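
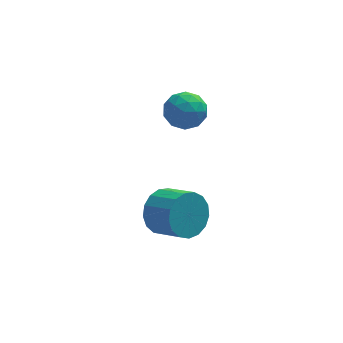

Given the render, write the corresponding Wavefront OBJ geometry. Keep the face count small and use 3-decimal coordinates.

v -2.815 3.729 3.459
v -2.204 4.094 4.083
v -1.956 2.466 3.357
v -1.345 2.831 3.981
v -2.212 2.574 4.262
v -2.742 3.355 4.325
v -1.418 3.205 3.115
v -1.948 3.986 3.178
v -1.341 3.771 3.87
v -1.831 3.38 4.579
v -2.329 3.18 2.861
v -2.819 2.789 3.57
v -2.585 4.023 3.779
v -1.575 2.537 3.661
v -2.084 2.386 3.826
v -1.725 2.601 4.192
v -2.901 3.588 3.922
v -2.542 3.802 4.288
v -2.547 2.909 4.394
v -1.618 2.758 3.152
v -1.259 2.972 3.518
v -2.435 3.959 3.248
v -2.076 4.174 3.614
v -1.613 3.651 3.046
v -1.718 4.047 4.022
v -1.214 3.304 3.962
v -1.256 3.525 3.453
v -1.568 3.984 3.49
v -2.007 3.818 4.438
v -1.502 3.075 4.379
v -2.011 2.924 4.544
v -2.323 3.383 4.58
v -1.499 3.627 4.313
v -2.658 3.485 3.061
v -2.153 2.742 3.002
v -1.837 3.177 2.86
v -2.149 3.636 2.896
v -2.946 3.256 3.478
v -2.442 2.513 3.418
v -2.592 2.576 3.95
v -2.904 3.035 3.987
v -2.661 2.933 3.127
v -3.344 -0.593 1.058
v -2.704 -0.524 0.228
v -1.816 -1.498 0.833
v -2.456 -1.567 1.662
v -2.532 -0.172 0.543
v -1.644 -1.146 1.147
v -2.546 0.084 0.975
v -1.657 -0.89 1.579
v -2.742 0.184 1.426
v -1.854 -0.789 2.031
v -3.077 0.107 1.793
v -2.189 -0.867 2.398
v -3.473 -0.131 1.992
v -2.584 -1.105 2.596
v -3.839 -0.474 1.976
v -2.951 -1.448 2.581
v -4.092 -0.845 1.75
v -3.204 -1.819 2.355
v -4.174 -1.158 1.366
v -3.285 -2.132 1.97
v -4.065 -1.342 0.911
v -3.177 -2.316 1.515
v -3.792 -1.354 0.489
v -2.903 -2.328 1.094
v -3.416 -1.192 0.198
v -2.527 -2.166 0.803
v -3.023 -0.892 0.104
v -2.135 -1.866 0.708
f 1 38 17
f 38 12 41
f 17 41 6
f 38 41 17
f 1 17 13
f 17 6 18
f 13 18 2
f 17 18 13
f 1 13 22
f 13 2 23
f 22 23 8
f 13 23 22
f 1 22 34
f 22 8 37
f 34 37 11
f 22 37 34
f 1 34 38
f 34 11 42
f 38 42 12
f 34 42 38
f 2 18 29
f 18 6 32
f 29 32 10
f 18 32 29
f 6 41 19
f 41 12 40
f 19 40 5
f 41 40 19
f 12 42 39
f 42 11 35
f 39 35 3
f 42 35 39
f 11 37 36
f 37 8 24
f 36 24 7
f 37 24 36
f 8 23 28
f 23 2 25
f 28 25 9
f 23 25 28
f 4 30 16
f 30 10 31
f 16 31 5
f 30 31 16
f 4 16 14
f 16 5 15
f 14 15 3
f 16 15 14
f 4 14 21
f 14 3 20
f 21 20 7
f 14 20 21
f 4 21 26
f 21 7 27
f 26 27 9
f 21 27 26
f 4 26 30
f 26 9 33
f 30 33 10
f 26 33 30
f 5 31 19
f 31 10 32
f 19 32 6
f 31 32 19
f 3 15 39
f 15 5 40
f 39 40 12
f 15 40 39
f 7 20 36
f 20 3 35
f 36 35 11
f 20 35 36
f 9 27 28
f 27 7 24
f 28 24 8
f 27 24 28
f 10 33 29
f 33 9 25
f 29 25 2
f 33 25 29
f 44 43 47
f 44 47 45
f 45 47 48
f 45 48 46
f 47 43 49
f 47 49 48
f 48 49 50
f 48 50 46
f 49 43 51
f 49 51 50
f 50 51 52
f 50 52 46
f 51 43 53
f 51 53 52
f 52 53 54
f 52 54 46
f 53 43 55
f 53 55 54
f 54 55 56
f 54 56 46
f 55 43 57
f 55 57 56
f 56 57 58
f 56 58 46
f 57 43 59
f 57 59 58
f 58 59 60
f 58 60 46
f 59 43 61
f 59 61 60
f 60 61 62
f 60 62 46
f 61 43 63
f 61 63 62
f 62 63 64
f 62 64 46
f 63 43 65
f 63 65 64
f 64 65 66
f 64 66 46
f 65 43 67
f 65 67 66
f 66 67 68
f 66 68 46
f 67 43 69
f 67 69 68
f 68 69 70
f 68 70 46
f 69 43 44
f 69 44 70
f 70 44 45
f 70 45 46



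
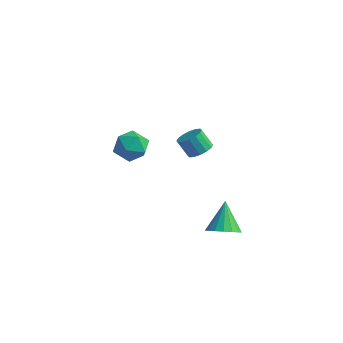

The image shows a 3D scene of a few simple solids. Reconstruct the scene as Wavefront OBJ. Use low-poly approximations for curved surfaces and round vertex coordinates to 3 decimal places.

v -3.512 4.895 -1.344
v -2.613 4.398 -1.802
v -3.667 3.522 -0.158
v -2.768 3.025 -0.616
v -2.647 3.978 -0.031
v -2.551 4.827 -0.764
v -3.729 3.093 -1.196
v -3.633 3.942 -1.929
v -2.747 3.284 -1.711
v -2.078 3.831 -0.99
v -4.202 4.089 -0.97
v -3.533 4.636 -0.249
v 3.87 2.768 -4.179
v 4.736 3.225 -4.146
v 3.25 3.832 -2.641
v 4.479 3.491 -4.434
v 4.083 3.592 -4.664
v 3.637 3.504 -4.782
v 3.245 3.247 -4.762
v 2.997 2.88 -4.609
v 2.948 2.488 -4.356
v 3.11 2.159 -4.063
v 3.447 1.97 -3.797
v 3.88 1.964 -3.618
v 4.311 2.142 -3.567
v 4.641 2.463 -3.656
v 4.795 2.854 -3.866
v 2.237 2.928 1.547
v 2.842 2.629 1.894
v 2.209 2.493 2.881
v 1.603 2.792 2.533
v 2.866 3.015 1.963
v 2.233 2.879 2.949
v 2.722 3.378 1.92
v 2.089 3.242 2.907
v 2.447 3.621 1.777
v 1.814 3.485 2.764
v 2.116 3.678 1.573
v 1.483 3.542 2.559
v 1.817 3.534 1.361
v 1.184 3.398 2.347
v 1.631 3.227 1.199
v 0.998 3.091 2.186
v 1.607 2.841 1.131
v 0.974 2.705 2.117
v 1.751 2.478 1.173
v 1.118 2.342 2.16
v 2.026 2.235 1.316
v 1.393 2.099 2.303
v 2.357 2.178 1.521
v 1.724 2.042 2.507
v 2.656 2.322 1.733
v 2.023 2.186 2.719
f 1 12 6
f 1 6 2
f 1 2 8
f 1 8 11
f 1 11 12
f 2 6 10
f 6 12 5
f 12 11 3
f 11 8 7
f 8 2 9
f 4 10 5
f 4 5 3
f 4 3 7
f 4 7 9
f 4 9 10
f 5 10 6
f 3 5 12
f 7 3 11
f 9 7 8
f 10 9 2
f 14 13 16
f 14 16 15
f 16 13 17
f 16 17 15
f 17 13 18
f 17 18 15
f 18 13 19
f 18 19 15
f 19 13 20
f 19 20 15
f 20 13 21
f 20 21 15
f 21 13 22
f 21 22 15
f 22 13 23
f 22 23 15
f 23 13 24
f 23 24 15
f 24 13 25
f 24 25 15
f 25 13 26
f 25 26 15
f 26 13 27
f 26 27 15
f 27 13 14
f 27 14 15
f 29 28 32
f 29 32 30
f 30 32 33
f 30 33 31
f 32 28 34
f 32 34 33
f 33 34 35
f 33 35 31
f 34 28 36
f 34 36 35
f 35 36 37
f 35 37 31
f 36 28 38
f 36 38 37
f 37 38 39
f 37 39 31
f 38 28 40
f 38 40 39
f 39 40 41
f 39 41 31
f 40 28 42
f 40 42 41
f 41 42 43
f 41 43 31
f 42 28 44
f 42 44 43
f 43 44 45
f 43 45 31
f 44 28 46
f 44 46 45
f 45 46 47
f 45 47 31
f 46 28 48
f 46 48 47
f 47 48 49
f 47 49 31
f 48 28 50
f 48 50 49
f 49 50 51
f 49 51 31
f 50 28 52
f 50 52 51
f 51 52 53
f 51 53 31
f 52 28 29
f 52 29 53
f 53 29 30
f 53 30 31



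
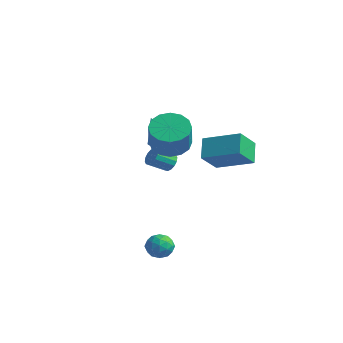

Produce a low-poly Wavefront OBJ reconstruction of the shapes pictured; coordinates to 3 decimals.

v 2.115 -2.284 -1.548
v 2.423 -2.769 -1.878
v 1.637 -3.011 -0.922
v 1.945 -3.496 -1.252
v 2.293 -3.089 -0.863
v 2.588 -2.639 -1.249
v 1.472 -3.141 -1.551
v 1.767 -2.691 -1.937
v 2.025 -3.299 -1.879
v 2.532 -3.266 -1.454
v 1.528 -2.514 -1.346
v 2.035 -2.481 -0.921
v 2.311 -2.462 -1.768
v 1.749 -3.318 -1.032
v 1.954 -3.078 -0.804
v 2.134 -3.363 -0.997
v 2.408 -2.386 -1.398
v 2.589 -2.671 -1.592
v 2.512 -2.859 -0.996
v 1.471 -3.109 -1.208
v 1.652 -3.394 -1.402
v 1.926 -2.417 -1.803
v 2.106 -2.702 -1.996
v 1.548 -2.921 -1.804
v 2.258 -3.059 -1.962
v 1.977 -3.487 -1.595
v 1.699 -3.278 -1.77
v 1.873 -3.014 -1.997
v 2.556 -3.04 -1.713
v 2.275 -3.468 -1.345
v 2.48 -3.228 -1.116
v 2.653 -2.964 -1.343
v 2.322 -3.352 -1.714
v 1.785 -2.312 -1.455
v 1.504 -2.74 -1.087
v 1.407 -2.816 -1.457
v 1.58 -2.552 -1.684
v 2.083 -2.293 -1.205
v 1.802 -2.721 -0.838
v 2.187 -2.766 -0.803
v 2.361 -2.502 -1.03
v 1.738 -2.428 -1.086
v -3.305 1.154 2.225
v -2.861 1.385 2.639
v -4.375 1.366 3.255
v -2.94 1.609 2.511
v -3.082 1.755 2.333
v -3.263 1.797 2.137
v -3.451 1.728 1.956
v -3.614 1.56 1.821
v -3.724 1.321 1.756
v -3.761 1.054 1.772
v -3.72 0.804 1.867
v -3.606 0.615 2.023
v -3.441 0.519 2.214
v -3.252 0.533 2.407
v -3.073 0.654 2.568
v -2.933 0.862 2.67
v -2.858 1.121 2.695
v -2.211 0.849 1.245
v -2.039 0.566 0.857
v -2.297 -0.291 1.366
v -2.469 -0.009 1.755
v -1.83 0.598 1.016
v -2.089 -0.259 1.526
v -1.724 0.696 1.237
v -1.983 -0.161 1.746
v -1.748 0.836 1.459
v -2.007 -0.021 1.969
v -1.896 0.979 1.625
v -2.155 0.122 2.134
v -2.128 1.087 1.689
v -2.387 0.23 2.198
v -2.383 1.131 1.634
v -2.641 0.274 2.143
v -2.591 1.099 1.474
v -2.85 0.242 1.984
v -2.697 1.001 1.254
v -2.956 0.144 1.763
v -2.673 0.861 1.031
v -2.932 0.004 1.541
v -2.525 0.718 0.866
v -2.784 -0.139 1.375
v -2.293 0.61 0.802
v -2.552 -0.247 1.311
v -0.491 -0.44 3.279
v 0.075 0.284 3.279
v 0.918 -0.375 4.521
v 0.351 -1.1 4.521
v -0.275 0.402 3.579
v 0.568 -0.257 4.822
v -0.684 0.294 3.799
v 0.159 -0.365 5.041
v -1.041 -0.011 3.879
v -0.198 -0.67 5.122
v -1.25 -0.431 3.799
v -0.407 -1.09 5.041
v -1.257 -0.853 3.579
v -0.414 -1.513 4.822
v -1.058 -1.165 3.279
v -0.215 -1.824 4.521
v -0.708 -1.283 2.978
v 0.135 -1.942 4.221
v -0.299 -1.175 2.759
v 0.544 -1.834 4.001
v 0.058 -0.87 2.678
v 0.901 -1.529 3.921
v 0.267 -0.45 2.759
v 1.11 -1.109 4.001
v 0.274 -0.027 2.978
v 1.117 -0.687 4.221
v -1.446 2.878 1.904
v -1.163 1.808 2.81
v 0.105 3.761 2.461
v 0.389 2.691 3.367
v -0.809 2.309 1.033
v -0.525 1.239 1.939
v 0.743 3.192 1.59
v 1.026 2.122 2.496
f 1 38 17
f 38 12 41
f 17 41 6
f 38 41 17
f 1 17 13
f 17 6 18
f 13 18 2
f 17 18 13
f 1 13 22
f 13 2 23
f 22 23 8
f 13 23 22
f 1 22 34
f 22 8 37
f 34 37 11
f 22 37 34
f 1 34 38
f 34 11 42
f 38 42 12
f 34 42 38
f 2 18 29
f 18 6 32
f 29 32 10
f 18 32 29
f 6 41 19
f 41 12 40
f 19 40 5
f 41 40 19
f 12 42 39
f 42 11 35
f 39 35 3
f 42 35 39
f 11 37 36
f 37 8 24
f 36 24 7
f 37 24 36
f 8 23 28
f 23 2 25
f 28 25 9
f 23 25 28
f 4 30 16
f 30 10 31
f 16 31 5
f 30 31 16
f 4 16 14
f 16 5 15
f 14 15 3
f 16 15 14
f 4 14 21
f 14 3 20
f 21 20 7
f 14 20 21
f 4 21 26
f 21 7 27
f 26 27 9
f 21 27 26
f 4 26 30
f 26 9 33
f 30 33 10
f 26 33 30
f 5 31 19
f 31 10 32
f 19 32 6
f 31 32 19
f 3 15 39
f 15 5 40
f 39 40 12
f 15 40 39
f 7 20 36
f 20 3 35
f 36 35 11
f 20 35 36
f 9 27 28
f 27 7 24
f 28 24 8
f 27 24 28
f 10 33 29
f 33 9 25
f 29 25 2
f 33 25 29
f 44 43 46
f 44 46 45
f 46 43 47
f 46 47 45
f 47 43 48
f 47 48 45
f 48 43 49
f 48 49 45
f 49 43 50
f 49 50 45
f 50 43 51
f 50 51 45
f 51 43 52
f 51 52 45
f 52 43 53
f 52 53 45
f 53 43 54
f 53 54 45
f 54 43 55
f 54 55 45
f 55 43 56
f 55 56 45
f 56 43 57
f 56 57 45
f 57 43 58
f 57 58 45
f 58 43 59
f 58 59 45
f 59 43 44
f 59 44 45
f 61 60 64
f 61 64 62
f 62 64 65
f 62 65 63
f 64 60 66
f 64 66 65
f 65 66 67
f 65 67 63
f 66 60 68
f 66 68 67
f 67 68 69
f 67 69 63
f 68 60 70
f 68 70 69
f 69 70 71
f 69 71 63
f 70 60 72
f 70 72 71
f 71 72 73
f 71 73 63
f 72 60 74
f 72 74 73
f 73 74 75
f 73 75 63
f 74 60 76
f 74 76 75
f 75 76 77
f 75 77 63
f 76 60 78
f 76 78 77
f 77 78 79
f 77 79 63
f 78 60 80
f 78 80 79
f 79 80 81
f 79 81 63
f 80 60 82
f 80 82 81
f 81 82 83
f 81 83 63
f 82 60 84
f 82 84 83
f 83 84 85
f 83 85 63
f 84 60 61
f 84 61 85
f 85 61 62
f 85 62 63
f 87 86 90
f 87 90 88
f 88 90 91
f 88 91 89
f 90 86 92
f 90 92 91
f 91 92 93
f 91 93 89
f 92 86 94
f 92 94 93
f 93 94 95
f 93 95 89
f 94 86 96
f 94 96 95
f 95 96 97
f 95 97 89
f 96 86 98
f 96 98 97
f 97 98 99
f 97 99 89
f 98 86 100
f 98 100 99
f 99 100 101
f 99 101 89
f 100 86 102
f 100 102 101
f 101 102 103
f 101 103 89
f 102 86 104
f 102 104 103
f 103 104 105
f 103 105 89
f 104 86 106
f 104 106 105
f 105 106 107
f 105 107 89
f 106 86 108
f 106 108 107
f 107 108 109
f 107 109 89
f 108 86 110
f 108 110 109
f 109 110 111
f 109 111 89
f 110 86 87
f 110 87 111
f 111 87 88
f 111 88 89
f 113 115 112
f 116 113 112
f 112 115 114
f 114 116 112
f 113 119 115
f 117 113 116
f 117 119 113
f 115 119 114
f 118 116 114
f 114 119 118
f 118 117 116
f 119 117 118



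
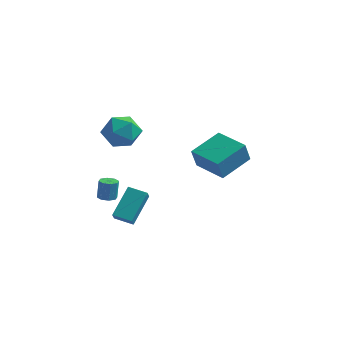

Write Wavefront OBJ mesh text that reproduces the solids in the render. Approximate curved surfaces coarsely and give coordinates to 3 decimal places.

v -1.653 -0.083 3.074
v -0.952 0.745 3.476
v -1.088 -1.225 4.444
v -0.387 -0.397 4.846
v -1.535 -0.277 4.932
v -1.884 0.43 4.085
v -0.156 -0.91 3.835
v -0.505 -0.203 2.988
v -0.028 0.234 3.946
v -0.88 0.626 4.624
v -1.16 -1.106 3.296
v -2.012 -0.714 3.974
v 1.927 3.159 -0.044
v 1.748 2.791 1.222
v 2.875 4.919 0.603
v 2.695 4.55 1.868
v 3.745 2.19 -0.068
v 3.565 1.821 1.197
v 4.692 3.949 0.578
v 4.513 3.581 1.844
v -1.687 -0.754 -0.971
v -1.161 -0.877 -0.95
v -1.148 -0.628 0.172
v -1.673 -0.506 0.151
v -1.227 -0.478 -1.038
v -1.214 -0.23 0.085
v -1.562 -0.242 -1.086
v -1.549 0.007 0.036
v -1.97 -0.305 -1.068
v -1.957 -0.056 0.055
v -2.212 -0.632 -0.992
v -2.199 -0.383 0.13
v -2.146 -1.03 -0.905
v -2.133 -0.782 0.218
v -1.811 -1.267 -0.856
v -1.798 -1.018 0.266
v -1.403 -1.204 -0.875
v -1.39 -0.955 0.248
v -1.966 0.859 -3.76
v -1.852 0.325 -3.122
v -1.676 2.479 -2.456
v -1.562 1.945 -1.818
v -0.838 0.835 -3.982
v -0.724 0.301 -3.344
v -0.548 2.455 -2.678
v -0.434 1.921 -2.04
f 1 12 6
f 1 6 2
f 1 2 8
f 1 8 11
f 1 11 12
f 2 6 10
f 6 12 5
f 12 11 3
f 11 8 7
f 8 2 9
f 4 10 5
f 4 5 3
f 4 3 7
f 4 7 9
f 4 9 10
f 5 10 6
f 3 5 12
f 7 3 11
f 9 7 8
f 10 9 2
f 14 16 13
f 17 14 13
f 13 16 15
f 15 17 13
f 14 20 16
f 18 14 17
f 18 20 14
f 16 20 15
f 19 17 15
f 15 20 19
f 19 18 17
f 20 18 19
f 22 21 25
f 22 25 23
f 23 25 26
f 23 26 24
f 25 21 27
f 25 27 26
f 26 27 28
f 26 28 24
f 27 21 29
f 27 29 28
f 28 29 30
f 28 30 24
f 29 21 31
f 29 31 30
f 30 31 32
f 30 32 24
f 31 21 33
f 31 33 32
f 32 33 34
f 32 34 24
f 33 21 35
f 33 35 34
f 34 35 36
f 34 36 24
f 35 21 37
f 35 37 36
f 36 37 38
f 36 38 24
f 37 21 22
f 37 22 38
f 38 22 23
f 38 23 24
f 40 42 39
f 43 40 39
f 39 42 41
f 41 43 39
f 40 46 42
f 44 40 43
f 44 46 40
f 42 46 41
f 45 43 41
f 41 46 45
f 45 44 43
f 46 44 45



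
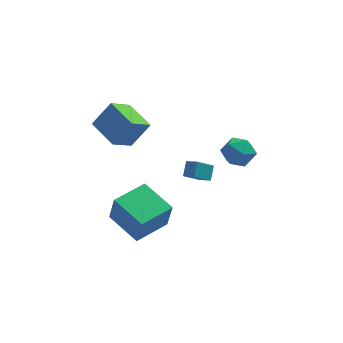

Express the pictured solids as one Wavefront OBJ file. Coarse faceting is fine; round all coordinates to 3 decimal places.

v -1.813 -3.184 -1.625
v -1.547 -3.612 0.145
v -3.198 -1.595 -1.033
v -2.932 -2.022 0.737
v -0.208 -1.818 -1.537
v 0.058 -2.245 0.233
v -1.593 -0.228 -0.945
v -1.327 -0.656 0.825
v 1.275 0.289 0.494
v 1.465 0.973 1.14
v 0.717 0.785 0.133
v 0.907 1.469 0.779
v 2.173 0.751 -0.259
v 2.363 1.435 0.387
v 1.615 1.247 -0.62
v 1.805 1.931 0.026
v -3.065 4.697 1.219
v -4.064 3.743 2.158
v -2.03 5.016 2.644
v -3.028 4.061 3.583
v -1.972 3.119 0.777
v -2.97 2.164 1.716
v -0.936 3.437 2.202
v -1.935 2.483 3.141
v 4.332 3.016 -0.496
v 4.744 2.558 0.369
v 2.796 3.082 0.271
v 3.208 2.624 1.136
v 3.488 3.615 0.875
v 4.437 3.574 0.402
v 3.103 2.066 0.238
v 4.052 2.025 -0.235
v 3.984 1.971 0.823
v 4.222 2.928 1.217
v 3.318 2.712 -0.577
v 3.556 3.669 -0.183
f 2 4 1
f 5 2 1
f 1 4 3
f 3 5 1
f 2 8 4
f 6 2 5
f 6 8 2
f 4 8 3
f 7 5 3
f 3 8 7
f 7 6 5
f 8 6 7
f 10 12 9
f 13 10 9
f 9 12 11
f 11 13 9
f 10 16 12
f 14 10 13
f 14 16 10
f 12 16 11
f 15 13 11
f 11 16 15
f 15 14 13
f 16 14 15
f 18 20 17
f 21 18 17
f 17 20 19
f 19 21 17
f 18 24 20
f 22 18 21
f 22 24 18
f 20 24 19
f 23 21 19
f 19 24 23
f 23 22 21
f 24 22 23
f 25 36 30
f 25 30 26
f 25 26 32
f 25 32 35
f 25 35 36
f 26 30 34
f 30 36 29
f 36 35 27
f 35 32 31
f 32 26 33
f 28 34 29
f 28 29 27
f 28 27 31
f 28 31 33
f 28 33 34
f 29 34 30
f 27 29 36
f 31 27 35
f 33 31 32
f 34 33 26



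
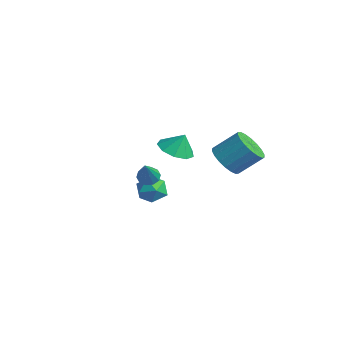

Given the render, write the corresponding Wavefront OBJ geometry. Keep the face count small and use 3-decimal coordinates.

v 1.661 1.763 0.295
v 2.449 1.831 -0.194
v 2.988 2.845 0.817
v 2.199 2.777 1.305
v 2.211 2.125 -0.362
v 2.75 3.139 0.649
v 1.864 2.347 -0.4
v 2.403 3.361 0.611
v 1.477 2.453 -0.3
v 2.015 3.468 0.71
v 1.126 2.423 -0.083
v 1.664 3.438 0.928
v 0.881 2.262 0.209
v 1.419 3.277 1.22
v 0.79 2.002 0.518
v 1.329 3.017 1.529
v 0.872 1.695 0.783
v 1.411 2.709 1.794
v 1.11 1.401 0.951
v 1.649 2.415 1.962
v 1.457 1.179 0.989
v 1.996 2.193 2
v 1.845 1.072 0.89
v 2.383 2.087 1.9
v 2.196 1.102 0.672
v 2.734 2.117 1.683
v 2.441 1.263 0.38
v 2.979 2.278 1.391
v 2.531 1.523 0.071
v 3.07 2.538 1.082
v 1.163 -1.918 0.079
v 1.432 -2.21 -0.287
v 2.177 -2.662 1.421
v 1.593 -1.92 -0.247
v 1.589 -1.629 -0.083
v 1.422 -1.449 0.143
v 1.157 -1.448 0.344
v 0.893 -1.626 0.445
v 0.732 -1.916 0.405
v 0.736 -2.206 0.241
v 0.903 -2.387 0.015
v 1.169 -2.388 -0.186
v -3.986 1.132 -3.235
v -3.611 1.614 -3.858
v -3.249 0.006 -3.662
v -2.874 0.488 -4.285
v -2.682 0.633 -3.446
v -3.138 1.329 -3.182
v -3.722 0.291 -4.338
v -4.178 0.987 -4.074
v -3.448 1.094 -4.54
v -2.805 1.306 -3.988
v -4.055 0.314 -3.532
v -3.412 0.526 -2.98
v 2.478 -1.297 2.225
v 3.056 -0.727 1.86
v 2.722 -0.963 3.135
v 2.508 -0.465 1.911
v 1.947 -0.592 2.109
v 1.634 -1.05 2.361
v 1.716 -1.623 2.549
v 2.154 -2.043 2.586
v 2.744 -2.115 2.453
v 3.209 -1.804 2.214
v 3.332 -1.255 1.98
f 2 1 5
f 2 5 3
f 3 5 6
f 3 6 4
f 5 1 7
f 5 7 6
f 6 7 8
f 6 8 4
f 7 1 9
f 7 9 8
f 8 9 10
f 8 10 4
f 9 1 11
f 9 11 10
f 10 11 12
f 10 12 4
f 11 1 13
f 11 13 12
f 12 13 14
f 12 14 4
f 13 1 15
f 13 15 14
f 14 15 16
f 14 16 4
f 15 1 17
f 15 17 16
f 16 17 18
f 16 18 4
f 17 1 19
f 17 19 18
f 18 19 20
f 18 20 4
f 19 1 21
f 19 21 20
f 20 21 22
f 20 22 4
f 21 1 23
f 21 23 22
f 22 23 24
f 22 24 4
f 23 1 25
f 23 25 24
f 24 25 26
f 24 26 4
f 25 1 27
f 25 27 26
f 26 27 28
f 26 28 4
f 27 1 29
f 27 29 28
f 28 29 30
f 28 30 4
f 29 1 2
f 29 2 30
f 30 2 3
f 30 3 4
f 32 31 34
f 32 34 33
f 34 31 35
f 34 35 33
f 35 31 36
f 35 36 33
f 36 31 37
f 36 37 33
f 37 31 38
f 37 38 33
f 38 31 39
f 38 39 33
f 39 31 40
f 39 40 33
f 40 31 41
f 40 41 33
f 41 31 42
f 41 42 33
f 42 31 32
f 42 32 33
f 43 54 48
f 43 48 44
f 43 44 50
f 43 50 53
f 43 53 54
f 44 48 52
f 48 54 47
f 54 53 45
f 53 50 49
f 50 44 51
f 46 52 47
f 46 47 45
f 46 45 49
f 46 49 51
f 46 51 52
f 47 52 48
f 45 47 54
f 49 45 53
f 51 49 50
f 52 51 44
f 56 55 58
f 56 58 57
f 58 55 59
f 58 59 57
f 59 55 60
f 59 60 57
f 60 55 61
f 60 61 57
f 61 55 62
f 61 62 57
f 62 55 63
f 62 63 57
f 63 55 64
f 63 64 57
f 64 55 65
f 64 65 57
f 65 55 56
f 65 56 57



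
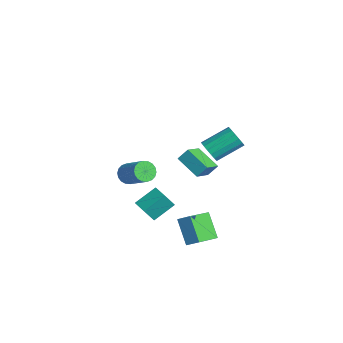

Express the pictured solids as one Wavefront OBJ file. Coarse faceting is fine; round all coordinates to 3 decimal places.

v 3.375 0.155 3.544
v 3.768 0.438 2.984
v 3.878 2.009 3.857
v 3.485 1.725 4.416
v 3.433 0.51 2.897
v 3.542 2.081 3.77
v 3.084 0.5 2.958
v 3.193 2.071 3.831
v 2.802 0.412 3.153
v 2.911 1.982 4.026
v 2.651 0.264 3.438
v 2.76 1.835 4.31
v 2.667 0.091 3.746
v 2.776 1.662 4.619
v 2.844 -0.067 4.009
v 2.953 1.504 4.881
v 3.144 -0.174 4.165
v 3.253 1.396 5.037
v 3.496 -0.206 4.178
v 3.605 1.364 5.051
v 3.821 -0.156 4.046
v 3.93 1.415 4.919
v 4.044 -0.034 3.799
v 4.153 1.537 4.672
v 4.113 0.131 3.494
v 4.223 1.702 4.367
v 4.014 0.301 3.2
v 4.123 1.872 4.072
v 3.298 -3.56 -0.292
v 3.373 -4.16 0.686
v 3.172 -2.307 0.485
v 3.247 -2.907 1.463
v 4.293 -3.453 -0.303
v 4.368 -4.053 0.675
v 4.167 -2.2 0.474
v 4.242 -2.8 1.452
v -3.753 2.217 -2.248
v -2.958 1.15 -1.535
v -3.606 2.789 -1.556
v -2.811 1.722 -0.842
v -2.309 2.778 -3.018
v -1.514 1.711 -2.304
v -2.162 3.35 -2.325
v -1.367 2.283 -1.612
v 3.672 -1.297 -3.554
v 2.476 -1.296 -2.236
v 2.915 0.185 -4.242
v 1.719 0.185 -2.923
v 4.221 -0.785 -3.057
v 3.025 -0.785 -1.738
v 3.464 0.696 -3.744
v 2.268 0.697 -2.426
v -2.43 -2.142 -1.515
v -2.001 -2.506 -1.964
v -0.5 -2.101 -0.854
v -0.93 -1.738 -0.405
v -1.993 -2.208 -2.083
v -0.492 -1.804 -0.973
v -2.072 -1.898 -2.089
v -0.571 -1.493 -0.979
v -2.221 -1.636 -1.982
v -0.721 -1.231 -0.872
v -2.413 -1.474 -1.782
v -0.912 -1.07 -0.672
v -2.608 -1.445 -1.53
v -1.107 -1.04 -0.42
v -2.767 -1.553 -1.274
v -1.266 -1.149 -0.164
v -2.86 -1.779 -1.066
v -1.359 -1.374 0.044
v -2.868 -2.076 -0.947
v -1.367 -1.672 0.163
v -2.789 -2.387 -0.941
v -1.288 -1.982 0.169
v -2.639 -2.649 -1.048
v -1.139 -2.244 0.062
v -2.448 -2.81 -1.248
v -0.947 -2.406 -0.138
v -2.253 -2.84 -1.5
v -0.752 -2.435 -0.39
v -2.094 -2.731 -1.756
v -0.593 -2.327 -0.646
f 2 1 5
f 2 5 3
f 3 5 6
f 3 6 4
f 5 1 7
f 5 7 6
f 6 7 8
f 6 8 4
f 7 1 9
f 7 9 8
f 8 9 10
f 8 10 4
f 9 1 11
f 9 11 10
f 10 11 12
f 10 12 4
f 11 1 13
f 11 13 12
f 12 13 14
f 12 14 4
f 13 1 15
f 13 15 14
f 14 15 16
f 14 16 4
f 15 1 17
f 15 17 16
f 16 17 18
f 16 18 4
f 17 1 19
f 17 19 18
f 18 19 20
f 18 20 4
f 19 1 21
f 19 21 20
f 20 21 22
f 20 22 4
f 21 1 23
f 21 23 22
f 22 23 24
f 22 24 4
f 23 1 25
f 23 25 24
f 24 25 26
f 24 26 4
f 25 1 27
f 25 27 26
f 26 27 28
f 26 28 4
f 27 1 2
f 27 2 28
f 28 2 3
f 28 3 4
f 30 32 29
f 33 30 29
f 29 32 31
f 31 33 29
f 30 36 32
f 34 30 33
f 34 36 30
f 32 36 31
f 35 33 31
f 31 36 35
f 35 34 33
f 36 34 35
f 38 40 37
f 41 38 37
f 37 40 39
f 39 41 37
f 38 44 40
f 42 38 41
f 42 44 38
f 40 44 39
f 43 41 39
f 39 44 43
f 43 42 41
f 44 42 43
f 46 48 45
f 49 46 45
f 45 48 47
f 47 49 45
f 46 52 48
f 50 46 49
f 50 52 46
f 48 52 47
f 51 49 47
f 47 52 51
f 51 50 49
f 52 50 51
f 54 53 57
f 54 57 55
f 55 57 58
f 55 58 56
f 57 53 59
f 57 59 58
f 58 59 60
f 58 60 56
f 59 53 61
f 59 61 60
f 60 61 62
f 60 62 56
f 61 53 63
f 61 63 62
f 62 63 64
f 62 64 56
f 63 53 65
f 63 65 64
f 64 65 66
f 64 66 56
f 65 53 67
f 65 67 66
f 66 67 68
f 66 68 56
f 67 53 69
f 67 69 68
f 68 69 70
f 68 70 56
f 69 53 71
f 69 71 70
f 70 71 72
f 70 72 56
f 71 53 73
f 71 73 72
f 72 73 74
f 72 74 56
f 73 53 75
f 73 75 74
f 74 75 76
f 74 76 56
f 75 53 77
f 75 77 76
f 76 77 78
f 76 78 56
f 77 53 79
f 77 79 78
f 78 79 80
f 78 80 56
f 79 53 81
f 79 81 80
f 80 81 82
f 80 82 56
f 81 53 54
f 81 54 82
f 82 54 55
f 82 55 56



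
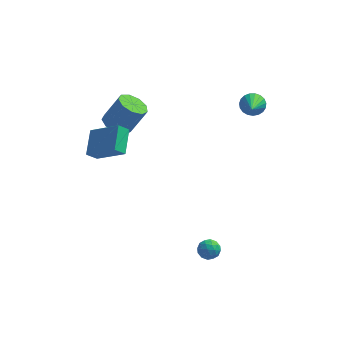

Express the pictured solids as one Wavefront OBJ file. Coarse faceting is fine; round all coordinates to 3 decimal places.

v -4.011 3.078 2.091
v -3.364 3.526 1.632
v -2.482 3.849 3.191
v -3.129 3.402 3.649
v -3.814 3.92 1.805
v -2.932 4.243 3.364
v -4.356 3.92 2.111
v -3.474 4.243 3.67
v -4.736 3.527 2.408
v -3.854 3.85 3.967
v -4.777 2.924 2.556
v -3.895 3.247 4.115
v -4.46 2.393 2.487
v -3.578 2.716 4.045
v -3.932 2.183 2.232
v -3.05 2.506 3.79
v -3.441 2.392 1.911
v -2.559 2.715 3.469
v -3.217 2.922 1.674
v -2.335 3.245 3.233
v 3.174 4.56 3.382
v 3.888 4.672 3.485
v 3.286 2.82 4.498
v 3.767 4.816 3.722
v 3.543 4.917 3.901
v 3.256 4.955 3.99
v 2.954 4.926 3.974
v 2.69 4.833 3.856
v 2.51 4.693 3.655
v 2.445 4.53 3.408
v 2.506 4.372 3.156
v 2.683 4.247 2.943
v 2.944 4.176 2.806
v 3.245 4.171 2.768
v 3.534 4.234 2.837
v 3.761 4.353 3
v 3.886 4.508 3.229
v -4.385 -0.677 2.576
v -4.89 -0.973 3.136
v -4.405 0.737 3.304
v -4.91 0.441 3.864
v -2.79 -1.241 3.716
v -3.295 -1.537 4.276
v -2.81 0.173 4.444
v -3.315 -0.123 5.004
v 1.865 -1.31 -3.485
v 2.238 -1.696 -3.097
v 1.102 -2.064 -3.503
v 1.475 -2.45 -3.115
v 1.209 -1.894 -2.871
v 1.68 -1.429 -2.86
v 1.66 -2.331 -3.74
v 2.131 -1.866 -3.729
v 2.111 -2.327 -3.254
v 1.832 -2.057 -2.718
v 1.508 -1.703 -3.882
v 1.229 -1.433 -3.346
v 2.118 -1.437 -3.29
v 1.222 -2.323 -3.31
v 1.065 -1.996 -3.167
v 1.284 -2.223 -2.939
v 1.79 -1.28 -3.151
v 2.009 -1.507 -2.922
v 1.405 -1.623 -2.79
v 1.331 -2.253 -3.678
v 1.55 -2.48 -3.449
v 2.056 -1.537 -3.661
v 2.275 -1.764 -3.433
v 1.935 -2.137 -3.81
v 2.263 -2.035 -3.154
v 1.815 -2.478 -3.164
v 1.924 -2.408 -3.532
v 2.2 -2.135 -3.525
v 2.099 -1.876 -2.839
v 1.651 -2.319 -2.849
v 1.494 -1.993 -2.706
v 1.771 -1.719 -2.699
v 2.025 -2.247 -2.931
v 1.689 -1.441 -3.751
v 1.241 -1.884 -3.761
v 1.569 -2.041 -3.901
v 1.846 -1.767 -3.894
v 1.525 -1.282 -3.436
v 1.077 -1.725 -3.446
v 1.14 -1.625 -3.075
v 1.416 -1.352 -3.068
v 1.315 -1.513 -3.669
f 2 1 5
f 2 5 3
f 3 5 6
f 3 6 4
f 5 1 7
f 5 7 6
f 6 7 8
f 6 8 4
f 7 1 9
f 7 9 8
f 8 9 10
f 8 10 4
f 9 1 11
f 9 11 10
f 10 11 12
f 10 12 4
f 11 1 13
f 11 13 12
f 12 13 14
f 12 14 4
f 13 1 15
f 13 15 14
f 14 15 16
f 14 16 4
f 15 1 17
f 15 17 16
f 16 17 18
f 16 18 4
f 17 1 19
f 17 19 18
f 18 19 20
f 18 20 4
f 19 1 2
f 19 2 20
f 20 2 3
f 20 3 4
f 22 21 24
f 22 24 23
f 24 21 25
f 24 25 23
f 25 21 26
f 25 26 23
f 26 21 27
f 26 27 23
f 27 21 28
f 27 28 23
f 28 21 29
f 28 29 23
f 29 21 30
f 29 30 23
f 30 21 31
f 30 31 23
f 31 21 32
f 31 32 23
f 32 21 33
f 32 33 23
f 33 21 34
f 33 34 23
f 34 21 35
f 34 35 23
f 35 21 36
f 35 36 23
f 36 21 37
f 36 37 23
f 37 21 22
f 37 22 23
f 39 41 38
f 42 39 38
f 38 41 40
f 40 42 38
f 39 45 41
f 43 39 42
f 43 45 39
f 41 45 40
f 44 42 40
f 40 45 44
f 44 43 42
f 45 43 44
f 46 83 62
f 83 57 86
f 62 86 51
f 83 86 62
f 46 62 58
f 62 51 63
f 58 63 47
f 62 63 58
f 46 58 67
f 58 47 68
f 67 68 53
f 58 68 67
f 46 67 79
f 67 53 82
f 79 82 56
f 67 82 79
f 46 79 83
f 79 56 87
f 83 87 57
f 79 87 83
f 47 63 74
f 63 51 77
f 74 77 55
f 63 77 74
f 51 86 64
f 86 57 85
f 64 85 50
f 86 85 64
f 57 87 84
f 87 56 80
f 84 80 48
f 87 80 84
f 56 82 81
f 82 53 69
f 81 69 52
f 82 69 81
f 53 68 73
f 68 47 70
f 73 70 54
f 68 70 73
f 49 75 61
f 75 55 76
f 61 76 50
f 75 76 61
f 49 61 59
f 61 50 60
f 59 60 48
f 61 60 59
f 49 59 66
f 59 48 65
f 66 65 52
f 59 65 66
f 49 66 71
f 66 52 72
f 71 72 54
f 66 72 71
f 49 71 75
f 71 54 78
f 75 78 55
f 71 78 75
f 50 76 64
f 76 55 77
f 64 77 51
f 76 77 64
f 48 60 84
f 60 50 85
f 84 85 57
f 60 85 84
f 52 65 81
f 65 48 80
f 81 80 56
f 65 80 81
f 54 72 73
f 72 52 69
f 73 69 53
f 72 69 73
f 55 78 74
f 78 54 70
f 74 70 47
f 78 70 74



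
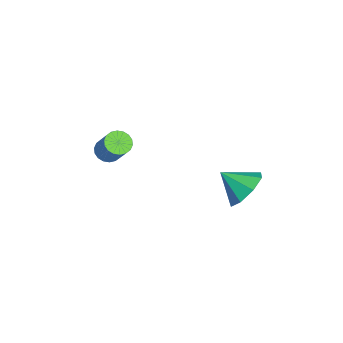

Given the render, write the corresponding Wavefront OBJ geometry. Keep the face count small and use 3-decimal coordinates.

v -1.173 -3.288 -3.966
v -0.752 -3.234 -4.266
v -0.066 -2.839 -3.235
v -0.487 -2.892 -2.934
v -0.852 -3.026 -4.28
v -0.166 -2.63 -3.248
v -1.015 -2.869 -4.231
v -0.329 -2.474 -3.2
v -1.21 -2.796 -4.13
v -0.524 -2.4 -3.098
v -1.397 -2.819 -3.996
v -0.712 -2.424 -2.965
v -1.54 -2.936 -3.856
v -0.854 -2.541 -2.825
v -1.61 -3.122 -3.738
v -0.925 -2.727 -2.707
v -1.594 -3.341 -3.665
v -0.908 -2.946 -2.634
v -1.494 -3.55 -3.652
v -0.808 -3.154 -2.62
v -1.331 -3.706 -3.7
v -0.645 -3.311 -2.669
v -1.136 -3.78 -3.802
v -0.45 -3.384 -2.77
v -0.948 -3.756 -3.935
v -0.263 -3.361 -2.904
v -0.806 -3.639 -4.075
v -0.12 -3.244 -3.044
v -0.735 -3.453 -4.193
v -0.05 -3.058 -3.162
v 1.667 1.476 -3.587
v 2.505 1.262 -3.498
v 1.373 0.604 -2.913
v 2.301 1.691 -3.032
v 1.726 1.994 -2.89
v 1.115 1.994 -3.157
v 0.828 1.69 -3.675
v 1.032 1.261 -4.142
v 1.608 0.958 -4.283
v 2.218 0.958 -4.016
f 2 1 5
f 2 5 3
f 3 5 6
f 3 6 4
f 5 1 7
f 5 7 6
f 6 7 8
f 6 8 4
f 7 1 9
f 7 9 8
f 8 9 10
f 8 10 4
f 9 1 11
f 9 11 10
f 10 11 12
f 10 12 4
f 11 1 13
f 11 13 12
f 12 13 14
f 12 14 4
f 13 1 15
f 13 15 14
f 14 15 16
f 14 16 4
f 15 1 17
f 15 17 16
f 16 17 18
f 16 18 4
f 17 1 19
f 17 19 18
f 18 19 20
f 18 20 4
f 19 1 21
f 19 21 20
f 20 21 22
f 20 22 4
f 21 1 23
f 21 23 22
f 22 23 24
f 22 24 4
f 23 1 25
f 23 25 24
f 24 25 26
f 24 26 4
f 25 1 27
f 25 27 26
f 26 27 28
f 26 28 4
f 27 1 29
f 27 29 28
f 28 29 30
f 28 30 4
f 29 1 2
f 29 2 30
f 30 2 3
f 30 3 4
f 32 31 34
f 32 34 33
f 34 31 35
f 34 35 33
f 35 31 36
f 35 36 33
f 36 31 37
f 36 37 33
f 37 31 38
f 37 38 33
f 38 31 39
f 38 39 33
f 39 31 40
f 39 40 33
f 40 31 32
f 40 32 33



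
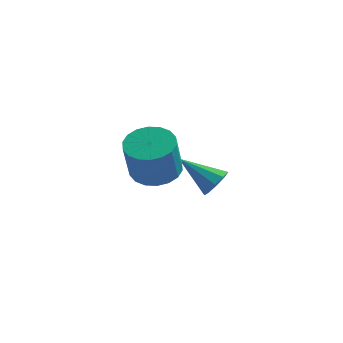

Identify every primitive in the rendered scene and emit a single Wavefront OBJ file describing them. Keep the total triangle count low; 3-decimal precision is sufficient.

v -1.707 1.361 -2.922
v -1.251 1.62 -2.291
v -3.413 1.479 -1.738
v -1.43 2.059 -2.591
v -1.738 2.171 -3.046
v -2.031 1.905 -3.443
v -2.173 1.384 -3.596
v -2.097 0.853 -3.434
v -1.838 0.559 -3.032
v -1.518 0.641 -2.578
v -1.286 1.06 -2.286
v -3.072 -3.123 0.554
v -2.04 -3.495 0.475
v -2.116 -4.109 2.367
v -3.148 -3.737 2.446
v -1.978 -3.034 0.627
v -2.054 -3.648 2.519
v -2.133 -2.59 0.765
v -2.209 -3.204 2.656
v -2.474 -2.252 0.861
v -2.55 -2.866 2.752
v -2.933 -2.087 0.896
v -3.009 -2.701 2.788
v -3.42 -2.127 0.864
v -3.496 -2.74 2.755
v -3.838 -2.364 0.77
v -3.914 -2.977 2.661
v -4.104 -2.751 0.633
v -4.18 -3.365 2.525
v -4.166 -3.212 0.481
v -4.242 -3.826 2.373
v -4.011 -3.656 0.344
v -4.087 -4.27 2.235
v -3.67 -3.994 0.248
v -3.746 -4.608 2.139
v -3.211 -4.159 0.212
v -3.287 -4.773 2.104
v -2.724 -4.12 0.245
v -2.8 -4.733 2.136
v -2.306 -3.883 0.339
v -2.382 -4.496 2.23
f 2 1 4
f 2 4 3
f 4 1 5
f 4 5 3
f 5 1 6
f 5 6 3
f 6 1 7
f 6 7 3
f 7 1 8
f 7 8 3
f 8 1 9
f 8 9 3
f 9 1 10
f 9 10 3
f 10 1 11
f 10 11 3
f 11 1 2
f 11 2 3
f 13 12 16
f 13 16 14
f 14 16 17
f 14 17 15
f 16 12 18
f 16 18 17
f 17 18 19
f 17 19 15
f 18 12 20
f 18 20 19
f 19 20 21
f 19 21 15
f 20 12 22
f 20 22 21
f 21 22 23
f 21 23 15
f 22 12 24
f 22 24 23
f 23 24 25
f 23 25 15
f 24 12 26
f 24 26 25
f 25 26 27
f 25 27 15
f 26 12 28
f 26 28 27
f 27 28 29
f 27 29 15
f 28 12 30
f 28 30 29
f 29 30 31
f 29 31 15
f 30 12 32
f 30 32 31
f 31 32 33
f 31 33 15
f 32 12 34
f 32 34 33
f 33 34 35
f 33 35 15
f 34 12 36
f 34 36 35
f 35 36 37
f 35 37 15
f 36 12 38
f 36 38 37
f 37 38 39
f 37 39 15
f 38 12 40
f 38 40 39
f 39 40 41
f 39 41 15
f 40 12 13
f 40 13 41
f 41 13 14
f 41 14 15



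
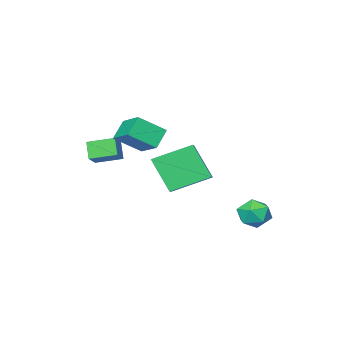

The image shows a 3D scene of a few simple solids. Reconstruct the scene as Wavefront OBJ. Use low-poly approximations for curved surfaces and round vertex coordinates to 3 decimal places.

v 3.494 -3.973 0.844
v 3.207 -4.499 1.706
v 2.614 -2.972 1.161
v 2.327 -3.498 2.023
v 4.253 -3.482 1.397
v 3.966 -4.008 2.259
v 3.373 -2.481 1.714
v 3.086 -3.007 2.576
v -1.687 1.948 -2.56
v -1.282 1.504 -1.842
v -2.558 0.736 -2.818
v -2.153 0.292 -2.1
v -2.715 1.024 -1.941
v -2.176 1.773 -1.782
v -1.664 0.467 -2.878
v -1.125 1.216 -2.719
v -1.268 0.589 -2.039
v -1.918 0.933 -1.46
v -1.922 1.307 -3.2
v -2.572 1.651 -2.621
v 2.384 0.143 -0.125
v 2.544 -0.95 1.603
v 0.825 1.224 0.703
v 0.985 0.132 2.43
v 3.135 0.908 0.29
v 3.295 -0.184 2.017
v 1.576 1.99 1.117
v 1.736 0.897 2.845
v 2.228 -1.392 3.049
v 3.365 -2.04 3.933
v 2.527 0.017 3.696
v 3.665 -0.631 4.581
v 3.015 -1.169 2.199
v 4.153 -1.817 3.084
v 3.315 0.24 2.847
v 4.452 -0.408 3.731
f 2 4 1
f 5 2 1
f 1 4 3
f 3 5 1
f 2 8 4
f 6 2 5
f 6 8 2
f 4 8 3
f 7 5 3
f 3 8 7
f 7 6 5
f 8 6 7
f 9 20 14
f 9 14 10
f 9 10 16
f 9 16 19
f 9 19 20
f 10 14 18
f 14 20 13
f 20 19 11
f 19 16 15
f 16 10 17
f 12 18 13
f 12 13 11
f 12 11 15
f 12 15 17
f 12 17 18
f 13 18 14
f 11 13 20
f 15 11 19
f 17 15 16
f 18 17 10
f 22 24 21
f 25 22 21
f 21 24 23
f 23 25 21
f 22 28 24
f 26 22 25
f 26 28 22
f 24 28 23
f 27 25 23
f 23 28 27
f 27 26 25
f 28 26 27
f 30 32 29
f 33 30 29
f 29 32 31
f 31 33 29
f 30 36 32
f 34 30 33
f 34 36 30
f 32 36 31
f 35 33 31
f 31 36 35
f 35 34 33
f 36 34 35



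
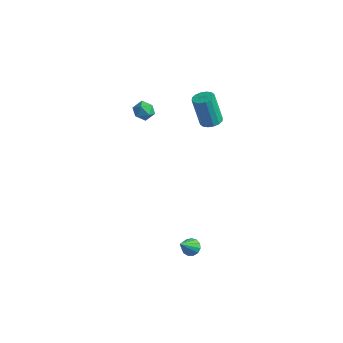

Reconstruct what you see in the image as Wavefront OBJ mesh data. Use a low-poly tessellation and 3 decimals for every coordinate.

v 3.561 -1.931 -4.563
v 3.948 -1.572 -4.258
v 3.539 -3.049 -3.217
v 3.632 -1.465 -4.175
v 3.293 -1.507 -4.215
v 3.039 -1.684 -4.366
v 2.951 -1.938 -4.579
v 3.056 -2.191 -4.787
v 3.322 -2.361 -4.924
v 3.663 -2.394 -4.946
v 3.972 -2.281 -4.847
v 4.15 -2.056 -4.658
v 4.141 -1.792 -4.438
v 1.705 2.828 2.81
v 2.201 2.363 2.976
v 1.572 2.387 4.917
v 1.075 2.852 4.75
v 2.356 2.687 3.023
v 1.727 2.711 4.963
v 2.337 3.049 3.012
v 1.708 3.072 4.953
v 2.149 3.352 2.948
v 1.52 3.375 4.888
v 1.841 3.514 2.846
v 1.212 3.537 4.786
v 1.497 3.493 2.735
v 0.868 3.516 4.675
v 1.208 3.293 2.643
v 0.579 3.317 4.584
v 1.053 2.969 2.597
v 0.424 2.993 4.537
v 1.072 2.608 2.607
v 0.443 2.631 4.548
v 1.26 2.305 2.672
v 0.631 2.328 4.612
v 1.568 2.143 2.774
v 0.939 2.166 4.714
v 1.912 2.164 2.885
v 1.283 2.187 4.825
v -1.643 0.922 3.134
v -1.029 0.931 3.539
v -2.191 0.289 3.981
v -1.577 0.298 4.386
v -1.959 0.919 4.282
v -1.621 1.31 3.759
v -1.599 -0.09 3.761
v -1.261 0.301 3.238
v -1.002 0.306 3.927
v -1.224 0.93 4.249
v -1.996 0.29 3.271
v -2.218 0.914 3.593
f 2 1 4
f 2 4 3
f 4 1 5
f 4 5 3
f 5 1 6
f 5 6 3
f 6 1 7
f 6 7 3
f 7 1 8
f 7 8 3
f 8 1 9
f 8 9 3
f 9 1 10
f 9 10 3
f 10 1 11
f 10 11 3
f 11 1 12
f 11 12 3
f 12 1 13
f 12 13 3
f 13 1 2
f 13 2 3
f 15 14 18
f 15 18 16
f 16 18 19
f 16 19 17
f 18 14 20
f 18 20 19
f 19 20 21
f 19 21 17
f 20 14 22
f 20 22 21
f 21 22 23
f 21 23 17
f 22 14 24
f 22 24 23
f 23 24 25
f 23 25 17
f 24 14 26
f 24 26 25
f 25 26 27
f 25 27 17
f 26 14 28
f 26 28 27
f 27 28 29
f 27 29 17
f 28 14 30
f 28 30 29
f 29 30 31
f 29 31 17
f 30 14 32
f 30 32 31
f 31 32 33
f 31 33 17
f 32 14 34
f 32 34 33
f 33 34 35
f 33 35 17
f 34 14 36
f 34 36 35
f 35 36 37
f 35 37 17
f 36 14 38
f 36 38 37
f 37 38 39
f 37 39 17
f 38 14 15
f 38 15 39
f 39 15 16
f 39 16 17
f 40 51 45
f 40 45 41
f 40 41 47
f 40 47 50
f 40 50 51
f 41 45 49
f 45 51 44
f 51 50 42
f 50 47 46
f 47 41 48
f 43 49 44
f 43 44 42
f 43 42 46
f 43 46 48
f 43 48 49
f 44 49 45
f 42 44 51
f 46 42 50
f 48 46 47
f 49 48 41



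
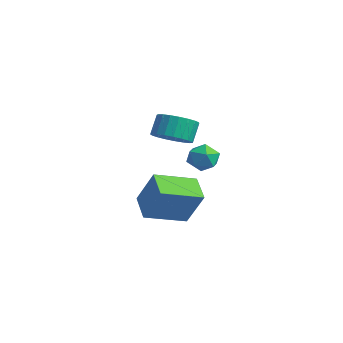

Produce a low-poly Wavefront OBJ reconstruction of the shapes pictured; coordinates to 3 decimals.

v 2.983 -3.795 1.124
v 3.736 -4.142 1.52
v 3.451 -3.673 2.473
v 2.697 -3.325 2.076
v 3.863 -3.805 1.392
v 3.577 -3.335 2.345
v 3.837 -3.466 1.217
v 3.551 -2.996 2.17
v 3.663 -3.183 1.026
v 3.378 -2.714 1.979
v 3.372 -3.007 0.852
v 3.087 -2.537 1.804
v 3.013 -2.967 0.724
v 2.728 -2.497 1.677
v 2.649 -3.069 0.666
v 2.364 -2.6 1.619
v 2.343 -3.298 0.687
v 2.058 -2.828 1.64
v 2.147 -3.612 0.784
v 1.862 -3.142 1.736
v 2.096 -3.958 0.939
v 1.811 -3.488 1.892
v 2.198 -4.276 1.126
v 1.913 -3.806 2.079
v 2.436 -4.51 1.313
v 2.151 -4.041 2.265
v 2.768 -4.621 1.467
v 2.483 -4.151 2.42
v 3.137 -4.589 1.561
v 2.852 -4.119 2.514
v 3.48 -4.42 1.58
v 3.195 -3.95 2.533
v 2.474 -1.325 -0.945
v 3.093 -1.835 -0.837
v 1.727 -2.065 -0.163
v 2.346 -2.575 -0.055
v 2.377 -1.83 0.26
v 2.838 -1.373 -0.223
v 1.982 -2.527 -0.777
v 2.443 -2.07 -1.26
v 2.789 -2.578 -0.734
v 3.033 -2.148 -0.093
v 1.787 -1.752 -0.907
v 2.031 -1.322 -0.266
v 1.147 -4.174 -4.069
v -0.108 -3.835 -3.449
v 1.416 -2.184 -4.613
v 0.161 -1.845 -3.993
v 2.079 -3.835 -2.367
v 0.824 -3.496 -1.747
v 2.348 -1.845 -2.911
v 1.093 -1.506 -2.291
f 2 1 5
f 2 5 3
f 3 5 6
f 3 6 4
f 5 1 7
f 5 7 6
f 6 7 8
f 6 8 4
f 7 1 9
f 7 9 8
f 8 9 10
f 8 10 4
f 9 1 11
f 9 11 10
f 10 11 12
f 10 12 4
f 11 1 13
f 11 13 12
f 12 13 14
f 12 14 4
f 13 1 15
f 13 15 14
f 14 15 16
f 14 16 4
f 15 1 17
f 15 17 16
f 16 17 18
f 16 18 4
f 17 1 19
f 17 19 18
f 18 19 20
f 18 20 4
f 19 1 21
f 19 21 20
f 20 21 22
f 20 22 4
f 21 1 23
f 21 23 22
f 22 23 24
f 22 24 4
f 23 1 25
f 23 25 24
f 24 25 26
f 24 26 4
f 25 1 27
f 25 27 26
f 26 27 28
f 26 28 4
f 27 1 29
f 27 29 28
f 28 29 30
f 28 30 4
f 29 1 31
f 29 31 30
f 30 31 32
f 30 32 4
f 31 1 2
f 31 2 32
f 32 2 3
f 32 3 4
f 33 44 38
f 33 38 34
f 33 34 40
f 33 40 43
f 33 43 44
f 34 38 42
f 38 44 37
f 44 43 35
f 43 40 39
f 40 34 41
f 36 42 37
f 36 37 35
f 36 35 39
f 36 39 41
f 36 41 42
f 37 42 38
f 35 37 44
f 39 35 43
f 41 39 40
f 42 41 34
f 46 48 45
f 49 46 45
f 45 48 47
f 47 49 45
f 46 52 48
f 50 46 49
f 50 52 46
f 48 52 47
f 51 49 47
f 47 52 51
f 51 50 49
f 52 50 51



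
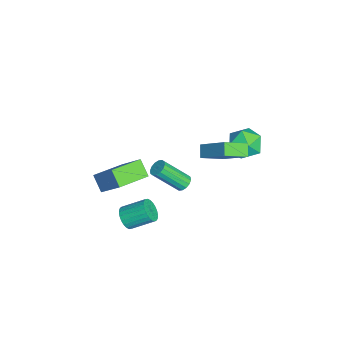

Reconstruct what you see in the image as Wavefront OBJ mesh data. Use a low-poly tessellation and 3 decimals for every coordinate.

v -0.258 4.073 3.112
v 0.391 4.041 2.232
v -0.831 2.439 2.748
v -0.182 2.407 1.868
v 0.255 2.397 2.87
v 0.609 3.407 3.095
v -1.049 3.073 1.885
v -0.695 4.083 2.11
v -0.098 3.424 1.474
v 0.708 3.006 2.083
v -1.148 3.474 2.897
v -0.342 3.056 3.506
v 1.356 0.82 2.824
v 0.711 0.819 3.346
v 0.798 2.082 2.138
v 0.153 2.08 2.66
v 2.467 2.06 4.2
v 1.822 2.058 4.722
v 1.909 3.321 3.514
v 1.264 3.32 4.036
v 1.869 -3.17 -2.179
v 2.579 -3.292 -2.013
v 2.622 -1.952 -1.214
v 1.911 -1.83 -1.381
v 2.604 -3.145 -2.26
v 2.647 -1.805 -1.462
v 2.516 -3.002 -2.495
v 2.559 -1.663 -1.697
v 2.33 -2.885 -2.682
v 2.373 -1.545 -1.884
v 2.074 -2.811 -2.793
v 2.117 -1.471 -1.995
v 1.786 -2.792 -2.81
v 1.829 -1.452 -2.012
v 1.511 -2.83 -2.731
v 1.554 -1.49 -1.933
v 1.291 -2.92 -2.568
v 1.334 -1.58 -1.77
v 1.158 -3.048 -2.346
v 1.201 -1.708 -1.547
v 1.133 -3.195 -2.098
v 1.176 -1.855 -1.3
v 1.221 -3.337 -1.863
v 1.264 -1.998 -1.065
v 1.407 -3.455 -1.676
v 1.45 -2.115 -0.878
v 1.663 -3.529 -1.565
v 1.706 -2.189 -0.767
v 1.951 -3.548 -1.548
v 1.994 -2.208 -0.75
v 2.226 -3.51 -1.627
v 2.269 -2.17 -0.829
v 2.446 -3.42 -1.79
v 2.489 -2.08 -0.992
v -2.053 -0.049 -3.224
v -1.618 -0.307 -3.486
v -1.552 -1.769 -1.938
v -1.987 -1.511 -1.676
v -1.492 -0.11 -3.306
v -1.426 -1.572 -1.758
v -1.517 0.103 -3.103
v -1.451 -1.359 -1.555
v -1.686 0.275 -2.933
v -1.62 -1.186 -1.385
v -1.952 0.361 -2.841
v -1.886 -1.101 -1.293
v -2.246 0.337 -2.852
v -2.18 -1.125 -1.304
v -2.488 0.209 -2.962
v -2.422 -1.253 -1.414
v -2.614 0.012 -3.142
v -2.548 -1.45 -1.594
v -2.589 -0.201 -3.345
v -2.523 -1.663 -1.797
v -2.42 -0.374 -3.515
v -2.354 -1.835 -1.967
v -2.154 -0.459 -3.607
v -2.088 -1.921 -2.059
v -1.86 -0.435 -3.596
v -1.794 -1.897 -2.048
v -0.012 -4.58 -1.85
v -0.765 -5.022 -1.07
v -1.233 -3.038 -2.155
v -1.986 -3.48 -1.375
v 0.946 -3.52 -0.325
v 0.193 -3.962 0.455
v -0.275 -1.978 -0.63
v -1.028 -2.42 0.15
f 1 12 6
f 1 6 2
f 1 2 8
f 1 8 11
f 1 11 12
f 2 6 10
f 6 12 5
f 12 11 3
f 11 8 7
f 8 2 9
f 4 10 5
f 4 5 3
f 4 3 7
f 4 7 9
f 4 9 10
f 5 10 6
f 3 5 12
f 7 3 11
f 9 7 8
f 10 9 2
f 14 16 13
f 17 14 13
f 13 16 15
f 15 17 13
f 14 20 16
f 18 14 17
f 18 20 14
f 16 20 15
f 19 17 15
f 15 20 19
f 19 18 17
f 20 18 19
f 22 21 25
f 22 25 23
f 23 25 26
f 23 26 24
f 25 21 27
f 25 27 26
f 26 27 28
f 26 28 24
f 27 21 29
f 27 29 28
f 28 29 30
f 28 30 24
f 29 21 31
f 29 31 30
f 30 31 32
f 30 32 24
f 31 21 33
f 31 33 32
f 32 33 34
f 32 34 24
f 33 21 35
f 33 35 34
f 34 35 36
f 34 36 24
f 35 21 37
f 35 37 36
f 36 37 38
f 36 38 24
f 37 21 39
f 37 39 38
f 38 39 40
f 38 40 24
f 39 21 41
f 39 41 40
f 40 41 42
f 40 42 24
f 41 21 43
f 41 43 42
f 42 43 44
f 42 44 24
f 43 21 45
f 43 45 44
f 44 45 46
f 44 46 24
f 45 21 47
f 45 47 46
f 46 47 48
f 46 48 24
f 47 21 49
f 47 49 48
f 48 49 50
f 48 50 24
f 49 21 51
f 49 51 50
f 50 51 52
f 50 52 24
f 51 21 53
f 51 53 52
f 52 53 54
f 52 54 24
f 53 21 22
f 53 22 54
f 54 22 23
f 54 23 24
f 56 55 59
f 56 59 57
f 57 59 60
f 57 60 58
f 59 55 61
f 59 61 60
f 60 61 62
f 60 62 58
f 61 55 63
f 61 63 62
f 62 63 64
f 62 64 58
f 63 55 65
f 63 65 64
f 64 65 66
f 64 66 58
f 65 55 67
f 65 67 66
f 66 67 68
f 66 68 58
f 67 55 69
f 67 69 68
f 68 69 70
f 68 70 58
f 69 55 71
f 69 71 70
f 70 71 72
f 70 72 58
f 71 55 73
f 71 73 72
f 72 73 74
f 72 74 58
f 73 55 75
f 73 75 74
f 74 75 76
f 74 76 58
f 75 55 77
f 75 77 76
f 76 77 78
f 76 78 58
f 77 55 79
f 77 79 78
f 78 79 80
f 78 80 58
f 79 55 56
f 79 56 80
f 80 56 57
f 80 57 58
f 82 84 81
f 85 82 81
f 81 84 83
f 83 85 81
f 82 88 84
f 86 82 85
f 86 88 82
f 84 88 83
f 87 85 83
f 83 88 87
f 87 86 85
f 88 86 87



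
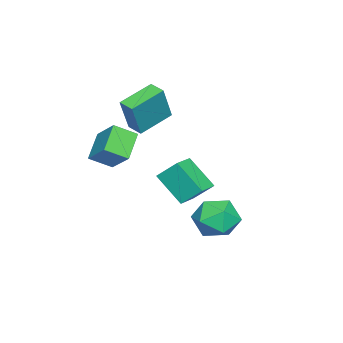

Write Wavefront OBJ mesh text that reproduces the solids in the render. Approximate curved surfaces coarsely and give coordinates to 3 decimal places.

v 4.342 -2.269 2.375
v 3.069 -2.378 3.305
v 3.809 -1.337 1.755
v 2.536 -1.446 2.685
v 5.024 -1.174 3.435
v 3.751 -1.283 4.365
v 4.491 -0.242 2.815
v 3.218 -0.351 3.745
v 0.792 3.236 -1.887
v 1.739 3.417 -2.651
v 2.001 2.303 -0.609
v 2.948 2.484 -1.373
v 2.439 3.439 -0.787
v 1.692 4.015 -1.577
v 2.048 1.705 -1.683
v 1.301 2.281 -2.473
v 2.515 2.471 -2.525
v 2.757 3.542 -1.971
v 0.983 2.178 -1.289
v 1.225 3.249 -0.735
v -0.802 -0.514 -0.522
v -0.881 0.485 0.47
v -0.4 0.867 -1.882
v -0.48 1.866 -0.891
v 0.44 -0.646 -0.289
v 0.36 0.353 0.702
v 0.841 0.735 -1.65
v 0.762 1.734 -0.658
v -1.848 -1.421 2.986
v -1.041 -1.508 4.901
v -1.454 -0.645 2.855
v -0.647 -0.732 4.77
v -0.293 -2.328 2.29
v 0.514 -2.415 4.205
v 0.101 -1.552 2.159
v 0.908 -1.639 4.074
f 2 4 1
f 5 2 1
f 1 4 3
f 3 5 1
f 2 8 4
f 6 2 5
f 6 8 2
f 4 8 3
f 7 5 3
f 3 8 7
f 7 6 5
f 8 6 7
f 9 20 14
f 9 14 10
f 9 10 16
f 9 16 19
f 9 19 20
f 10 14 18
f 14 20 13
f 20 19 11
f 19 16 15
f 16 10 17
f 12 18 13
f 12 13 11
f 12 11 15
f 12 15 17
f 12 17 18
f 13 18 14
f 11 13 20
f 15 11 19
f 17 15 16
f 18 17 10
f 22 24 21
f 25 22 21
f 21 24 23
f 23 25 21
f 22 28 24
f 26 22 25
f 26 28 22
f 24 28 23
f 27 25 23
f 23 28 27
f 27 26 25
f 28 26 27
f 30 32 29
f 33 30 29
f 29 32 31
f 31 33 29
f 30 36 32
f 34 30 33
f 34 36 30
f 32 36 31
f 35 33 31
f 31 36 35
f 35 34 33
f 36 34 35



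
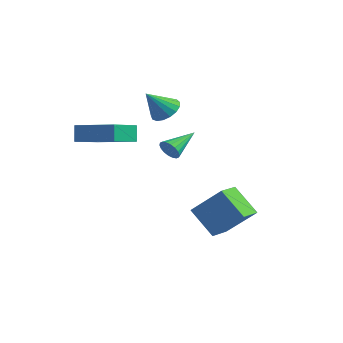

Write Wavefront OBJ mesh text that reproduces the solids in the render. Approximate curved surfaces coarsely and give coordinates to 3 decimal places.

v 2.602 -0.036 -3.463
v 1.441 -0.131 -2.366
v 2.33 1.022 -3.66
v 1.169 0.926 -2.563
v 3.791 0.514 -2.157
v 2.63 0.418 -1.06
v 3.519 1.571 -2.354
v 2.358 1.476 -1.257
v -2.188 -3.091 1.244
v -2.434 -2.86 2.025
v -2.619 -1.476 0.631
v -2.865 -1.246 1.412
v -0.475 -2.494 1.608
v -0.721 -2.264 2.389
v -0.906 -0.88 0.995
v -1.152 -0.649 1.776
v -1.485 1.281 2.029
v -1.079 1.712 2.473
v -1.755 0.419 3.111
v -1.405 1.847 2.5
v -1.75 1.852 2.418
v -2.034 1.727 2.248
v -2.192 1.5 2.027
v -2.189 1.222 1.807
v -2.024 0.959 1.637
v -1.736 0.769 1.558
v -1.39 0.696 1.586
v -1.066 0.758 1.716
v -0.839 0.939 1.917
v -0.759 1.199 2.144
v -0.846 1.478 2.345
v -1.616 1.624 -0.421
v -1.395 1.82 -0.897
v -1.624 3.096 0.181
v -1.64 1.836 -0.939
v -1.881 1.809 -0.878
v -2.069 1.747 -0.727
v -2.167 1.66 -0.515
v -2.156 1.566 -0.284
v -2.038 1.483 -0.081
v -1.837 1.428 0.055
v -1.592 1.413 0.097
v -1.351 1.439 0.037
v -1.164 1.501 -0.115
v -1.065 1.588 -0.326
v -1.076 1.683 -0.557
v -1.194 1.765 -0.76
f 2 4 1
f 5 2 1
f 1 4 3
f 3 5 1
f 2 8 4
f 6 2 5
f 6 8 2
f 4 8 3
f 7 5 3
f 3 8 7
f 7 6 5
f 8 6 7
f 10 12 9
f 13 10 9
f 9 12 11
f 11 13 9
f 10 16 12
f 14 10 13
f 14 16 10
f 12 16 11
f 15 13 11
f 11 16 15
f 15 14 13
f 16 14 15
f 18 17 20
f 18 20 19
f 20 17 21
f 20 21 19
f 21 17 22
f 21 22 19
f 22 17 23
f 22 23 19
f 23 17 24
f 23 24 19
f 24 17 25
f 24 25 19
f 25 17 26
f 25 26 19
f 26 17 27
f 26 27 19
f 27 17 28
f 27 28 19
f 28 17 29
f 28 29 19
f 29 17 30
f 29 30 19
f 30 17 31
f 30 31 19
f 31 17 18
f 31 18 19
f 33 32 35
f 33 35 34
f 35 32 36
f 35 36 34
f 36 32 37
f 36 37 34
f 37 32 38
f 37 38 34
f 38 32 39
f 38 39 34
f 39 32 40
f 39 40 34
f 40 32 41
f 40 41 34
f 41 32 42
f 41 42 34
f 42 32 43
f 42 43 34
f 43 32 44
f 43 44 34
f 44 32 45
f 44 45 34
f 45 32 46
f 45 46 34
f 46 32 47
f 46 47 34
f 47 32 33
f 47 33 34



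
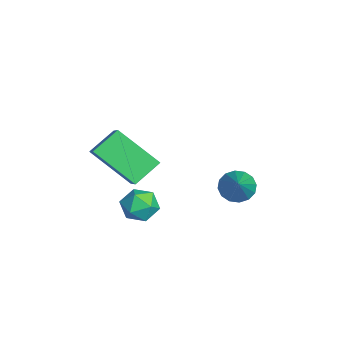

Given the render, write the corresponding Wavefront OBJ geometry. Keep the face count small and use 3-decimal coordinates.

v 0.742 -2.324 0.19
v 0.239 -1.336 0.907
v -0.767 -2.304 -0.897
v -1.27 -1.316 -0.18
v 1.69 -0.904 -1.1
v 1.187 0.084 -0.383
v 0.181 -0.884 -2.187
v -0.322 0.104 -1.47
v 0.126 3.171 -2.879
v 0.512 2.806 -3.394
v 1.634 2.909 -1.561
v 0.613 3.173 -3.436
v 0.584 3.54 -3.329
v 0.432 3.808 -3.102
v 0.198 3.905 -2.815
v -0.056 3.806 -2.545
v -0.26 3.537 -2.365
v -0.361 3.17 -2.322
v -0.332 2.803 -2.429
v -0.179 2.535 -2.656
v 0.055 2.438 -2.944
v 0.308 2.537 -3.213
v 0.859 -0.288 -2.557
v 1.331 -0.207 -1.905
v 1.629 -1.253 -2.995
v 2.101 -1.172 -2.343
v 1.351 -1.466 -2.265
v 0.875 -0.869 -1.994
v 2.085 -0.591 -2.906
v 1.609 0.006 -2.635
v 2.089 -0.394 -2.12
v 1.635 -0.935 -1.724
v 1.325 -0.525 -3.176
v 0.871 -1.066 -2.78
f 2 4 1
f 5 2 1
f 1 4 3
f 3 5 1
f 2 8 4
f 6 2 5
f 6 8 2
f 4 8 3
f 7 5 3
f 3 8 7
f 7 6 5
f 8 6 7
f 10 9 12
f 10 12 11
f 12 9 13
f 12 13 11
f 13 9 14
f 13 14 11
f 14 9 15
f 14 15 11
f 15 9 16
f 15 16 11
f 16 9 17
f 16 17 11
f 17 9 18
f 17 18 11
f 18 9 19
f 18 19 11
f 19 9 20
f 19 20 11
f 20 9 21
f 20 21 11
f 21 9 22
f 21 22 11
f 22 9 10
f 22 10 11
f 23 34 28
f 23 28 24
f 23 24 30
f 23 30 33
f 23 33 34
f 24 28 32
f 28 34 27
f 34 33 25
f 33 30 29
f 30 24 31
f 26 32 27
f 26 27 25
f 26 25 29
f 26 29 31
f 26 31 32
f 27 32 28
f 25 27 34
f 29 25 33
f 31 29 30
f 32 31 24



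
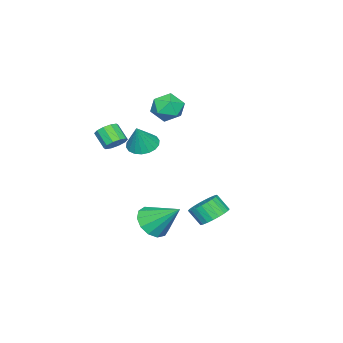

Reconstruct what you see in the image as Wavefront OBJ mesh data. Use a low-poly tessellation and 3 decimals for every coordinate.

v 1.294 -2.451 0.678
v 1.825 -2.835 0.496
v 1.517 -3.613 1.24
v 0.986 -3.229 1.422
v 1.947 -2.583 0.809
v 1.64 -3.361 1.554
v 1.821 -2.281 1.072
v 1.514 -3.059 1.817
v 1.493 -2.044 1.185
v 1.185 -2.822 1.93
v 1.088 -1.962 1.104
v 0.781 -2.74 1.848
v 0.763 -2.067 0.86
v 0.455 -2.845 1.604
v 0.64 -2.319 0.546
v 0.333 -3.097 1.291
v 0.766 -2.621 0.283
v 0.459 -3.399 1.028
v 1.095 -2.858 0.17
v 0.787 -3.636 0.915
v 1.499 -2.94 0.252
v 1.192 -3.718 0.996
v 2.481 4.054 -2.264
v 3.24 4.414 -2.003
v 3.278 3.746 -1.194
v 2.519 3.386 -1.456
v 3.012 4.607 -1.833
v 3.05 3.939 -1.024
v 2.704 4.716 -1.728
v 2.742 4.047 -0.92
v 2.361 4.723 -1.706
v 2.399 4.055 -0.897
v 2.037 4.629 -1.768
v 2.075 3.961 -0.959
v 1.78 4.448 -1.906
v 1.818 3.779 -1.097
v 1.63 4.206 -2.099
v 1.668 3.538 -1.29
v 1.61 3.942 -2.316
v 1.648 3.273 -1.507
v 1.722 3.694 -2.526
v 1.76 3.026 -1.717
v 1.95 3.501 -2.696
v 1.988 2.833 -1.887
v 2.258 3.393 -2.8
v 2.296 2.724 -1.992
v 2.601 3.385 -2.823
v 2.639 2.717 -2.014
v 2.925 3.479 -2.761
v 2.963 2.811 -1.952
v 3.182 3.661 -2.623
v 3.22 2.992 -1.814
v 3.332 3.902 -2.43
v 3.37 3.234 -1.621
v 3.352 4.167 -2.213
v 3.39 3.498 -1.404
v -3.169 -1.49 2.166
v -2.619 -0.695 2.455
v -1.801 -2.305 1.805
v -1.251 -1.51 2.094
v -1.762 -2.046 2.78
v -2.607 -1.543 3.003
v -1.813 -1.457 1.257
v -2.658 -0.954 1.48
v -1.781 -0.674 1.894
v -1.749 -1.039 2.835
v -2.671 -1.961 1.425
v -2.639 -2.326 2.366
v -2.027 -2.921 -0.842
v -1.21 -2.928 -1.241
v -1.313 -2.859 0.622
v -1.295 -2.533 -1.216
v -1.525 -2.215 -1.117
v -1.855 -2.036 -0.964
v -2.219 -2.033 -0.786
v -2.545 -2.206 -0.62
v -2.768 -2.521 -0.497
v -2.845 -2.915 -0.443
v -2.76 -3.31 -0.467
v -2.53 -3.628 -0.566
v -2.2 -3.806 -0.72
v -1.836 -3.809 -0.897
v -1.51 -3.636 -1.064
v -1.286 -3.322 -1.186
v 2.485 0.491 -3.654
v 3.535 0.411 -3.539
v 2.455 2.049 -2.306
v 3.444 0.797 -3.986
v 3.048 1.085 -4.328
v 2.473 1.185 -4.456
v 1.902 1.065 -4.329
v 1.516 0.762 -3.988
v 1.437 0.374 -3.541
v 1.691 0.023 -3.13
v 2.197 -0.18 -2.886
v 2.794 -0.169 -2.885
v 3.293 0.051 -3.128
f 2 1 5
f 2 5 3
f 3 5 6
f 3 6 4
f 5 1 7
f 5 7 6
f 6 7 8
f 6 8 4
f 7 1 9
f 7 9 8
f 8 9 10
f 8 10 4
f 9 1 11
f 9 11 10
f 10 11 12
f 10 12 4
f 11 1 13
f 11 13 12
f 12 13 14
f 12 14 4
f 13 1 15
f 13 15 14
f 14 15 16
f 14 16 4
f 15 1 17
f 15 17 16
f 16 17 18
f 16 18 4
f 17 1 19
f 17 19 18
f 18 19 20
f 18 20 4
f 19 1 21
f 19 21 20
f 20 21 22
f 20 22 4
f 21 1 2
f 21 2 22
f 22 2 3
f 22 3 4
f 24 23 27
f 24 27 25
f 25 27 28
f 25 28 26
f 27 23 29
f 27 29 28
f 28 29 30
f 28 30 26
f 29 23 31
f 29 31 30
f 30 31 32
f 30 32 26
f 31 23 33
f 31 33 32
f 32 33 34
f 32 34 26
f 33 23 35
f 33 35 34
f 34 35 36
f 34 36 26
f 35 23 37
f 35 37 36
f 36 37 38
f 36 38 26
f 37 23 39
f 37 39 38
f 38 39 40
f 38 40 26
f 39 23 41
f 39 41 40
f 40 41 42
f 40 42 26
f 41 23 43
f 41 43 42
f 42 43 44
f 42 44 26
f 43 23 45
f 43 45 44
f 44 45 46
f 44 46 26
f 45 23 47
f 45 47 46
f 46 47 48
f 46 48 26
f 47 23 49
f 47 49 48
f 48 49 50
f 48 50 26
f 49 23 51
f 49 51 50
f 50 51 52
f 50 52 26
f 51 23 53
f 51 53 52
f 52 53 54
f 52 54 26
f 53 23 55
f 53 55 54
f 54 55 56
f 54 56 26
f 55 23 24
f 55 24 56
f 56 24 25
f 56 25 26
f 57 68 62
f 57 62 58
f 57 58 64
f 57 64 67
f 57 67 68
f 58 62 66
f 62 68 61
f 68 67 59
f 67 64 63
f 64 58 65
f 60 66 61
f 60 61 59
f 60 59 63
f 60 63 65
f 60 65 66
f 61 66 62
f 59 61 68
f 63 59 67
f 65 63 64
f 66 65 58
f 70 69 72
f 70 72 71
f 72 69 73
f 72 73 71
f 73 69 74
f 73 74 71
f 74 69 75
f 74 75 71
f 75 69 76
f 75 76 71
f 76 69 77
f 76 77 71
f 77 69 78
f 77 78 71
f 78 69 79
f 78 79 71
f 79 69 80
f 79 80 71
f 80 69 81
f 80 81 71
f 81 69 82
f 81 82 71
f 82 69 83
f 82 83 71
f 83 69 84
f 83 84 71
f 84 69 70
f 84 70 71
f 86 85 88
f 86 88 87
f 88 85 89
f 88 89 87
f 89 85 90
f 89 90 87
f 90 85 91
f 90 91 87
f 91 85 92
f 91 92 87
f 92 85 93
f 92 93 87
f 93 85 94
f 93 94 87
f 94 85 95
f 94 95 87
f 95 85 96
f 95 96 87
f 96 85 97
f 96 97 87
f 97 85 86
f 97 86 87



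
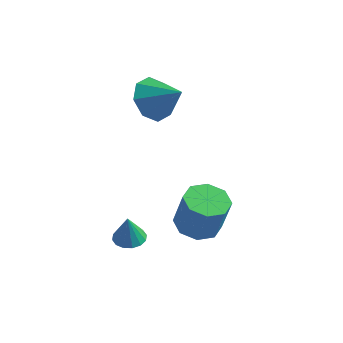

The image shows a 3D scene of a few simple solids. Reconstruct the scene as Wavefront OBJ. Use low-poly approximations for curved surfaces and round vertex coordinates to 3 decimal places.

v 3.668 0.648 -1.498
v 4.402 1.037 -1.676
v 4.827 0.921 -0.18
v 4.092 0.532 -0.002
v 3.933 1.455 -1.511
v 4.357 1.34 -0.014
v 3.308 1.401 -1.338
v 3.732 1.285 0.159
v 2.894 0.905 -1.259
v 3.318 0.79 0.238
v 2.933 0.259 -1.32
v 3.358 0.143 0.176
v 3.403 -0.16 -1.486
v 3.827 -0.275 0.011
v 4.028 -0.105 -1.659
v 4.452 -0.221 -0.162
v 4.442 0.39 -1.738
v 4.866 0.275 -0.241
v 1.862 -0.869 -1.79
v 2.33 -0.512 -1.752
v 1.878 -1.011 -0.67
v 2.087 -0.328 -1.725
v 1.785 -0.289 -1.716
v 1.503 -0.405 -1.726
v 1.317 -0.646 -1.754
v 1.277 -0.947 -1.792
v 1.394 -1.226 -1.829
v 1.636 -1.41 -1.856
v 1.939 -1.449 -1.865
v 2.221 -1.333 -1.855
v 2.407 -1.092 -1.827
v 2.447 -0.791 -1.789
v 1.14 2.307 2.986
v 1.694 2.511 2.229
v 2.28 2.213 3.794
v 1.485 3.113 2.594
v 1.074 3.243 3.189
v 0.702 2.825 3.665
v 0.586 2.104 3.743
v 0.796 1.501 3.378
v 1.207 1.371 2.783
v 1.579 1.789 2.307
f 2 1 5
f 2 5 3
f 3 5 6
f 3 6 4
f 5 1 7
f 5 7 6
f 6 7 8
f 6 8 4
f 7 1 9
f 7 9 8
f 8 9 10
f 8 10 4
f 9 1 11
f 9 11 10
f 10 11 12
f 10 12 4
f 11 1 13
f 11 13 12
f 12 13 14
f 12 14 4
f 13 1 15
f 13 15 14
f 14 15 16
f 14 16 4
f 15 1 17
f 15 17 16
f 16 17 18
f 16 18 4
f 17 1 2
f 17 2 18
f 18 2 3
f 18 3 4
f 20 19 22
f 20 22 21
f 22 19 23
f 22 23 21
f 23 19 24
f 23 24 21
f 24 19 25
f 24 25 21
f 25 19 26
f 25 26 21
f 26 19 27
f 26 27 21
f 27 19 28
f 27 28 21
f 28 19 29
f 28 29 21
f 29 19 30
f 29 30 21
f 30 19 31
f 30 31 21
f 31 19 32
f 31 32 21
f 32 19 20
f 32 20 21
f 34 33 36
f 34 36 35
f 36 33 37
f 36 37 35
f 37 33 38
f 37 38 35
f 38 33 39
f 38 39 35
f 39 33 40
f 39 40 35
f 40 33 41
f 40 41 35
f 41 33 42
f 41 42 35
f 42 33 34
f 42 34 35



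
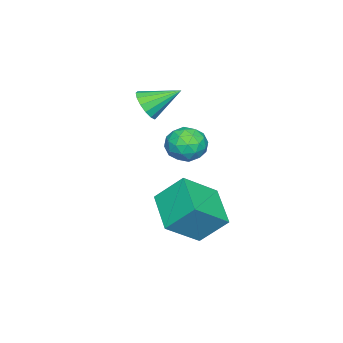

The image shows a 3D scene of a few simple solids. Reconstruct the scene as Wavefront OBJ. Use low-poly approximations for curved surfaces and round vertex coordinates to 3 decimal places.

v 0.179 3.249 -3.561
v -0.135 4.345 -2.395
v 1.627 4.395 -4.248
v 1.313 5.491 -3.083
v 1.427 2.369 -2.397
v 1.113 3.465 -1.232
v 2.875 3.515 -3.085
v 2.561 4.611 -1.919
v -0.207 3.836 -0.358
v 0.622 3.488 -0.456
v -0.602 2.672 0.436
v 0.227 2.324 0.338
v 0.104 3.062 0.845
v 0.348 3.782 0.354
v -0.328 2.378 -0.374
v -0.084 3.098 -0.865
v 0.547 2.587 -0.466
v 0.814 3.01 0.287
v -0.794 3.15 -0.307
v -0.527 3.573 0.446
v 0.242 3.764 -0.476
v -0.222 2.396 0.456
v -0.294 2.83 0.754
v 0.193 2.625 0.697
v 0.081 3.937 -0
v 0.569 3.732 -0.058
v 0.264 3.482 0.706
v -0.549 2.428 0.038
v -0.061 2.223 -0.02
v -0.173 3.535 -0.717
v 0.314 3.33 -0.774
v -0.244 2.678 -0.726
v 0.685 3.03 -0.54
v 0.453 2.346 -0.074
v 0.127 2.378 -0.492
v 0.27 2.8 -0.781
v 0.842 3.278 -0.097
v 0.61 2.594 0.369
v 0.538 3.028 0.667
v 0.681 3.451 0.379
v 0.798 2.749 -0.104
v -0.59 3.566 -0.389
v -0.822 2.882 0.077
v -0.661 2.709 -0.399
v -0.518 3.132 -0.687
v -0.433 3.814 0.054
v -0.665 3.13 0.52
v -0.25 3.36 0.761
v -0.107 3.782 0.472
v -0.778 3.411 0.084
v -2.985 -0.097 0.07
v -2.485 -0.277 0.695
v -3.595 1.197 0.93
v -2.264 -0.01 0.451
v -2.235 0.233 0.104
v -2.407 0.389 -0.251
v -2.734 0.413 -0.521
v -3.128 0.301 -0.632
v -3.484 0.083 -0.555
v -3.706 -0.184 -0.311
v -3.734 -0.428 0.035
v -3.562 -0.583 0.391
v -3.235 -0.608 0.661
v -2.841 -0.496 0.772
f 2 4 1
f 5 2 1
f 1 4 3
f 3 5 1
f 2 8 4
f 6 2 5
f 6 8 2
f 4 8 3
f 7 5 3
f 3 8 7
f 7 6 5
f 8 6 7
f 9 46 25
f 46 20 49
f 25 49 14
f 46 49 25
f 9 25 21
f 25 14 26
f 21 26 10
f 25 26 21
f 9 21 30
f 21 10 31
f 30 31 16
f 21 31 30
f 9 30 42
f 30 16 45
f 42 45 19
f 30 45 42
f 9 42 46
f 42 19 50
f 46 50 20
f 42 50 46
f 10 26 37
f 26 14 40
f 37 40 18
f 26 40 37
f 14 49 27
f 49 20 48
f 27 48 13
f 49 48 27
f 20 50 47
f 50 19 43
f 47 43 11
f 50 43 47
f 19 45 44
f 45 16 32
f 44 32 15
f 45 32 44
f 16 31 36
f 31 10 33
f 36 33 17
f 31 33 36
f 12 38 24
f 38 18 39
f 24 39 13
f 38 39 24
f 12 24 22
f 24 13 23
f 22 23 11
f 24 23 22
f 12 22 29
f 22 11 28
f 29 28 15
f 22 28 29
f 12 29 34
f 29 15 35
f 34 35 17
f 29 35 34
f 12 34 38
f 34 17 41
f 38 41 18
f 34 41 38
f 13 39 27
f 39 18 40
f 27 40 14
f 39 40 27
f 11 23 47
f 23 13 48
f 47 48 20
f 23 48 47
f 15 28 44
f 28 11 43
f 44 43 19
f 28 43 44
f 17 35 36
f 35 15 32
f 36 32 16
f 35 32 36
f 18 41 37
f 41 17 33
f 37 33 10
f 41 33 37
f 52 51 54
f 52 54 53
f 54 51 55
f 54 55 53
f 55 51 56
f 55 56 53
f 56 51 57
f 56 57 53
f 57 51 58
f 57 58 53
f 58 51 59
f 58 59 53
f 59 51 60
f 59 60 53
f 60 51 61
f 60 61 53
f 61 51 62
f 61 62 53
f 62 51 63
f 62 63 53
f 63 51 64
f 63 64 53
f 64 51 52
f 64 52 53



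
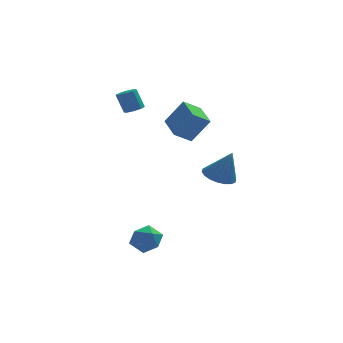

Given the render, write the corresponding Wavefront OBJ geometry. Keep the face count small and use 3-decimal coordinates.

v 0.829 -0.294 2.347
v -0.199 -0.624 3.034
v 0.486 1.501 2.696
v -0.542 1.171 3.383
v 1.882 -0.391 3.877
v 0.854 -0.721 4.564
v 1.539 1.404 4.226
v 0.511 1.074 4.913
v -2.044 3.802 3.351
v -1.673 3.34 3.593
v -2.125 3.656 4.89
v -2.496 4.118 4.649
v -1.443 3.772 3.568
v -1.895 4.087 4.866
v -1.565 4.221 3.416
v -2.017 4.537 4.714
v -1.968 4.425 3.226
v -2.42 4.741 4.524
v -2.415 4.264 3.11
v -2.867 4.58 4.407
v -2.645 3.833 3.134
v -3.097 4.148 4.432
v -2.523 3.383 3.286
v -2.975 3.699 4.584
v -2.12 3.179 3.476
v -2.572 3.495 4.774
v 2.141 -2.251 0.435
v 2.743 -1.421 0.341
v 2.839 -2.549 2.285
v 2.357 -1.247 0.515
v 1.927 -1.272 0.673
v 1.54 -1.491 0.784
v 1.272 -1.86 0.826
v 1.176 -2.307 0.79
v 1.271 -2.743 0.684
v 1.538 -3.081 0.528
v 1.925 -3.255 0.354
v 2.355 -3.23 0.196
v 2.742 -3.011 0.086
v 3.01 -2.642 0.044
v 3.106 -2.195 0.08
v 3.011 -1.759 0.186
v -2.35 -2.935 -4.416
v -1.648 -2.642 -3.721
v -2.432 -4.438 -3.699
v -1.73 -4.145 -3.004
v -2.674 -3.733 -2.988
v -2.623 -2.804 -3.431
v -1.457 -4.276 -3.989
v -1.406 -3.347 -4.432
v -1.096 -3.471 -3.457
v -1.848 -3.135 -2.838
v -2.232 -3.945 -4.582
v -2.984 -3.609 -3.963
f 2 4 1
f 5 2 1
f 1 4 3
f 3 5 1
f 2 8 4
f 6 2 5
f 6 8 2
f 4 8 3
f 7 5 3
f 3 8 7
f 7 6 5
f 8 6 7
f 10 9 13
f 10 13 11
f 11 13 14
f 11 14 12
f 13 9 15
f 13 15 14
f 14 15 16
f 14 16 12
f 15 9 17
f 15 17 16
f 16 17 18
f 16 18 12
f 17 9 19
f 17 19 18
f 18 19 20
f 18 20 12
f 19 9 21
f 19 21 20
f 20 21 22
f 20 22 12
f 21 9 23
f 21 23 22
f 22 23 24
f 22 24 12
f 23 9 25
f 23 25 24
f 24 25 26
f 24 26 12
f 25 9 10
f 25 10 26
f 26 10 11
f 26 11 12
f 28 27 30
f 28 30 29
f 30 27 31
f 30 31 29
f 31 27 32
f 31 32 29
f 32 27 33
f 32 33 29
f 33 27 34
f 33 34 29
f 34 27 35
f 34 35 29
f 35 27 36
f 35 36 29
f 36 27 37
f 36 37 29
f 37 27 38
f 37 38 29
f 38 27 39
f 38 39 29
f 39 27 40
f 39 40 29
f 40 27 41
f 40 41 29
f 41 27 42
f 41 42 29
f 42 27 28
f 42 28 29
f 43 54 48
f 43 48 44
f 43 44 50
f 43 50 53
f 43 53 54
f 44 48 52
f 48 54 47
f 54 53 45
f 53 50 49
f 50 44 51
f 46 52 47
f 46 47 45
f 46 45 49
f 46 49 51
f 46 51 52
f 47 52 48
f 45 47 54
f 49 45 53
f 51 49 50
f 52 51 44

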